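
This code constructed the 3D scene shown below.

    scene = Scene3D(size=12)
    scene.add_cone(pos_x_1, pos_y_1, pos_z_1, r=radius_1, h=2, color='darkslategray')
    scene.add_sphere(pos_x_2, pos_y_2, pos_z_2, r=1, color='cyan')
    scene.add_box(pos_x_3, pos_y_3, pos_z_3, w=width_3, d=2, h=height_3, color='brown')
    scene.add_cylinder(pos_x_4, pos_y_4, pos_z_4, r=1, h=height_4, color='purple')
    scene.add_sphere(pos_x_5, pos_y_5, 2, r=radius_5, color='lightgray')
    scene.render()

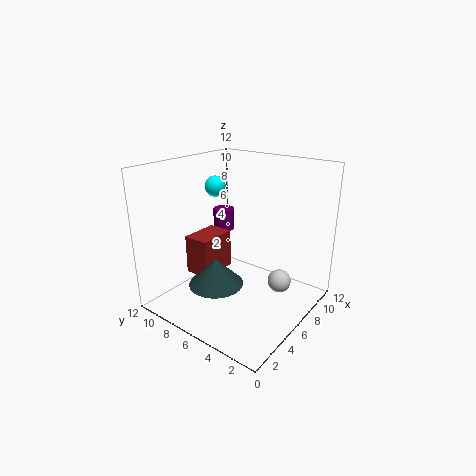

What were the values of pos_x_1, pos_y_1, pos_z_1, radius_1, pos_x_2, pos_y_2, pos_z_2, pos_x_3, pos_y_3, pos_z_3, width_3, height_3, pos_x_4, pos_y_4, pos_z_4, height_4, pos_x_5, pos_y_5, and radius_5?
pos_x_1 = 2; pos_y_1 = 5; pos_z_1 = 4; radius_1 = 2; pos_x_2 = 9; pos_y_2 = 11; pos_z_2 = 9; pos_x_3 = 2; pos_y_3 = 6; pos_z_3 = 4; width_3 = 3; height_3 = 3; pos_x_4 = 9; pos_y_4 = 10; pos_z_4 = 5; height_4 = 2; pos_x_5 = 8; pos_y_5 = 3; radius_5 = 1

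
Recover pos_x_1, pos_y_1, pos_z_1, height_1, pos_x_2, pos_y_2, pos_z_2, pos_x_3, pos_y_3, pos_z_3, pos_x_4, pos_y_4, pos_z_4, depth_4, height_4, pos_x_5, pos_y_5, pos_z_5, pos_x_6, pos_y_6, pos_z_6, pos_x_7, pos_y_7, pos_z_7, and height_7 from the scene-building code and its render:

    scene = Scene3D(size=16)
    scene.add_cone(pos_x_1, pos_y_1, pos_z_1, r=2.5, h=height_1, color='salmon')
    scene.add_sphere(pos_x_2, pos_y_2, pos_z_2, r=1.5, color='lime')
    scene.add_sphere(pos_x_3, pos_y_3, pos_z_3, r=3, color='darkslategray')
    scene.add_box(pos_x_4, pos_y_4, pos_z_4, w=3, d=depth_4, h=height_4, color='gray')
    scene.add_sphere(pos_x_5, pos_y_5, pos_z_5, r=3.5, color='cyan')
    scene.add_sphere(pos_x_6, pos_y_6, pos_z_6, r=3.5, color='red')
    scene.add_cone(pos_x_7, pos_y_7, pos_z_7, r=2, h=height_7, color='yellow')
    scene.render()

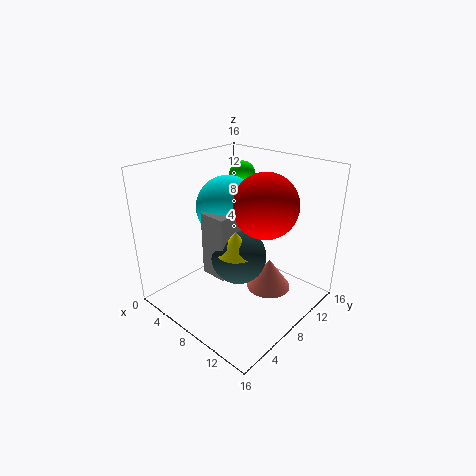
pos_x_1 = 11, pos_y_1 = 10, pos_z_1 = 2, height_1 = 3.5, pos_x_2 = 5.5, pos_y_2 = 11.5, pos_z_2 = 14, pos_x_3 = 9, pos_y_3 = 7, pos_z_3 = 6.5, pos_x_4 = 6, pos_y_4 = 4.5, pos_z_4 = 4.5, depth_4 = 5, height_4 = 7, pos_x_5 = 6, pos_y_5 = 8.5, pos_z_5 = 11, pos_x_6 = 10.5, pos_y_6 = 9.5, pos_z_6 = 12, pos_x_7 = 9.5, pos_y_7 = 6, pos_z_7 = 7.5, height_7 = 2.5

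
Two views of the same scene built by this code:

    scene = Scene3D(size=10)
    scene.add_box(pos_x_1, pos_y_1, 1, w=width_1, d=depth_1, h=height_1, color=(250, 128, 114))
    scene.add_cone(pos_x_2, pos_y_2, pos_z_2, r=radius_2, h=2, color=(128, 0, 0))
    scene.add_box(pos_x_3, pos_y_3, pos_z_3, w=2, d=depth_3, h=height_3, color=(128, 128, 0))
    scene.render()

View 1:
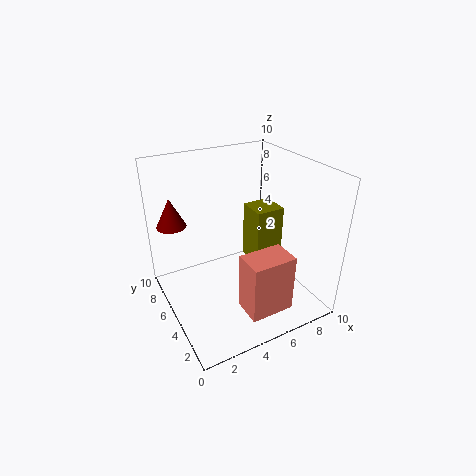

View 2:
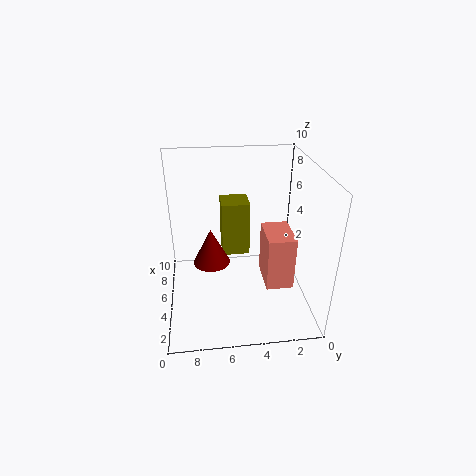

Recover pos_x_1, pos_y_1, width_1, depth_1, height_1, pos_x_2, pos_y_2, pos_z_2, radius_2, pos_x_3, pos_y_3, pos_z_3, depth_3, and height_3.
pos_x_1 = 4; pos_y_1 = 1; width_1 = 3; depth_1 = 2; height_1 = 4; pos_x_2 = 1; pos_y_2 = 7; pos_z_2 = 6; radius_2 = 1; pos_x_3 = 6; pos_y_3 = 4; pos_z_3 = 3; depth_3 = 2; height_3 = 4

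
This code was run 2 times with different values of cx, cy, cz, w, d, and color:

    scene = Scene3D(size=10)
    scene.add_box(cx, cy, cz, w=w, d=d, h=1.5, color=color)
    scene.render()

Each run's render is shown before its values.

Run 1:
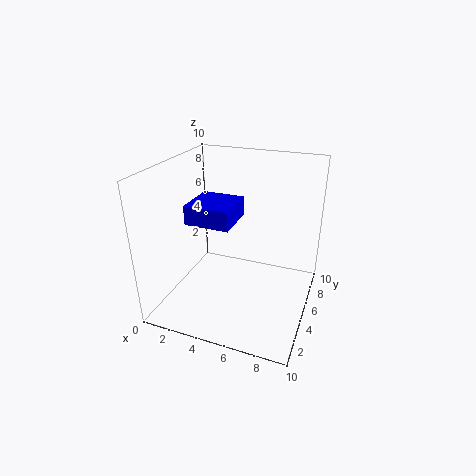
cx = 0.5, cy = 5.5, cz = 5, w = 3.5, d = 3.5, color = 'blue'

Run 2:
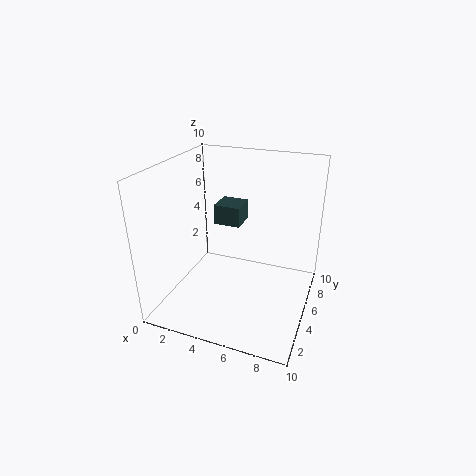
cx = 2.5, cy = 6.5, cz = 5, w = 2, d = 2, color = 'darkslategray'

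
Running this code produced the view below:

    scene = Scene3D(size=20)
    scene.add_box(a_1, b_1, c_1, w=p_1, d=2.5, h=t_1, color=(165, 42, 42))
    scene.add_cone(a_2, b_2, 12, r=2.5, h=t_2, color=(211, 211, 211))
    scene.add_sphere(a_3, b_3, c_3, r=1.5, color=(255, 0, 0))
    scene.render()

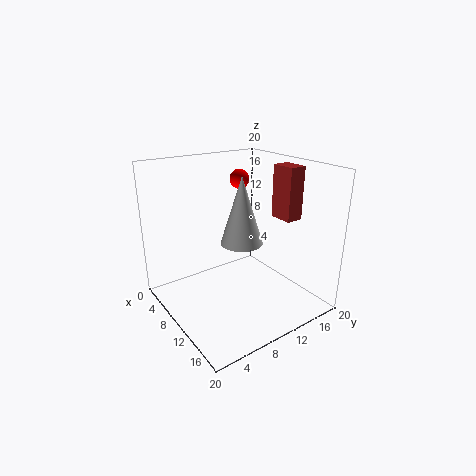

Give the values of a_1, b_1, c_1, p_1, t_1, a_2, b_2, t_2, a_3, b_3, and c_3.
a_1 = 10; b_1 = 16; c_1 = 12; p_1 = 3.5; t_1 = 7.5; a_2 = 15; b_2 = 7; t_2 = 8; a_3 = 4; b_3 = 14.5; c_3 = 16.5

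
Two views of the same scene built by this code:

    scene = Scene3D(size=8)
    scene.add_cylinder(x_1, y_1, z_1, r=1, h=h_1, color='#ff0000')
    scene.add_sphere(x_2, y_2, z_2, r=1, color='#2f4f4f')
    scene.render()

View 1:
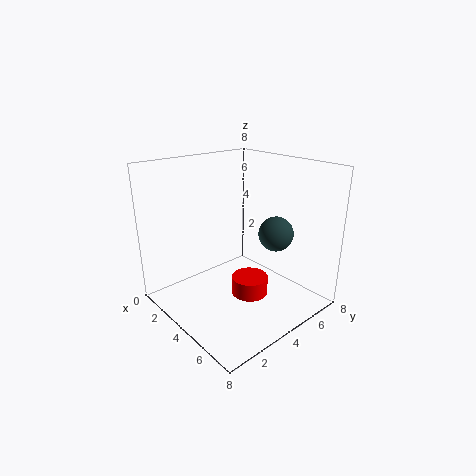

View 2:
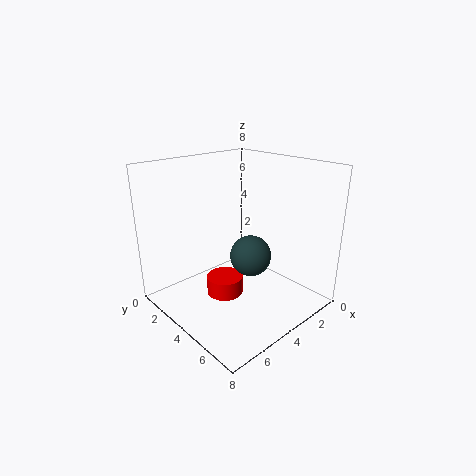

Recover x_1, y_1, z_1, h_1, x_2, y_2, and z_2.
x_1 = 5; y_1 = 4; z_1 = 1; h_1 = 1; x_2 = 5; y_2 = 6; z_2 = 4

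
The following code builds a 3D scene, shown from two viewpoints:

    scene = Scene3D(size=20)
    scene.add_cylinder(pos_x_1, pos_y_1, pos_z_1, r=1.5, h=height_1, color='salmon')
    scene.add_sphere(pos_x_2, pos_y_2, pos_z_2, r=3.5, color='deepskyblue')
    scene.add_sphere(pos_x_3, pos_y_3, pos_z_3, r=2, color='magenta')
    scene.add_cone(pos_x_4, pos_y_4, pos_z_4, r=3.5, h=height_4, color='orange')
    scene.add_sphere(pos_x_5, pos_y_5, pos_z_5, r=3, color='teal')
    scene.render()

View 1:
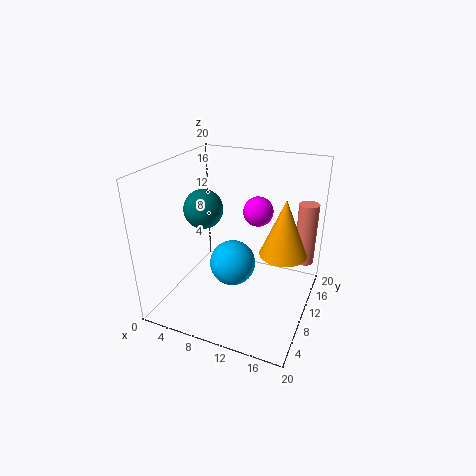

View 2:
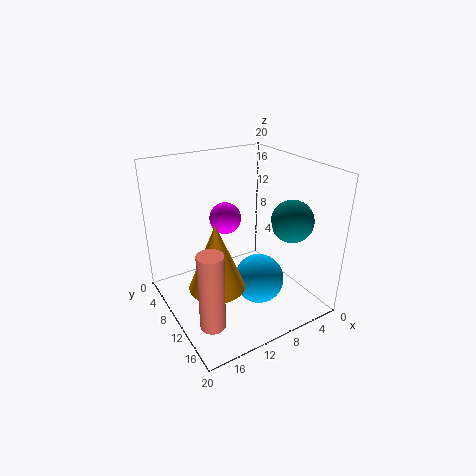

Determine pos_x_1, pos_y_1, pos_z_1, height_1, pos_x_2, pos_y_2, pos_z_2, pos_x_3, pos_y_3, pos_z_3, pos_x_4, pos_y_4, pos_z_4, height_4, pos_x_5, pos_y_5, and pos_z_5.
pos_x_1 = 18
pos_y_1 = 17.5
pos_z_1 = 4
height_1 = 9.5
pos_x_2 = 8
pos_y_2 = 12.5
pos_z_2 = 4
pos_x_3 = 12.5
pos_y_3 = 11
pos_z_3 = 14
pos_x_4 = 15.5
pos_y_4 = 14
pos_z_4 = 6.5
height_4 = 8.5
pos_x_5 = 3
pos_y_5 = 13
pos_z_5 = 12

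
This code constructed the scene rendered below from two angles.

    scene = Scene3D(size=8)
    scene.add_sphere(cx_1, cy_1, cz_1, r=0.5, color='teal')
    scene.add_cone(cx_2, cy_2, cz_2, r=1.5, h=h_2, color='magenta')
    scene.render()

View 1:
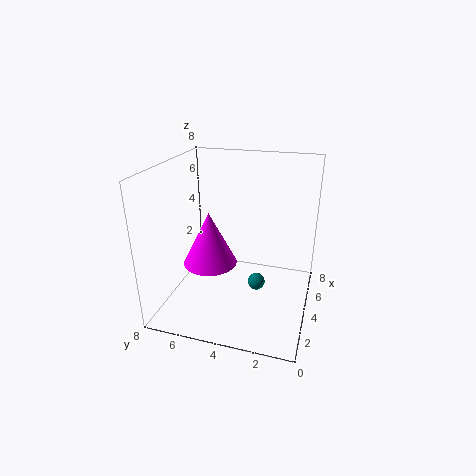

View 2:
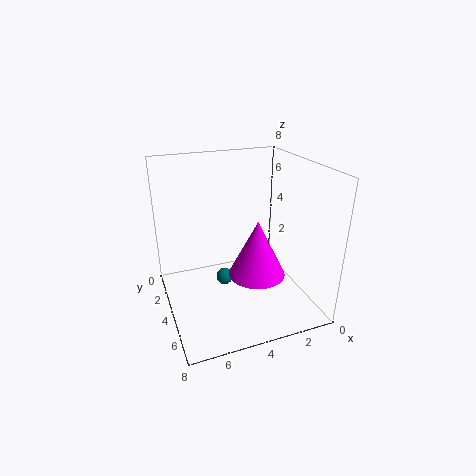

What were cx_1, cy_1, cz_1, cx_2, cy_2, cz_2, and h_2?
cx_1 = 4.5; cy_1 = 3; cz_1 = 1; cx_2 = 3.5; cy_2 = 5.5; cz_2 = 2.5; h_2 = 3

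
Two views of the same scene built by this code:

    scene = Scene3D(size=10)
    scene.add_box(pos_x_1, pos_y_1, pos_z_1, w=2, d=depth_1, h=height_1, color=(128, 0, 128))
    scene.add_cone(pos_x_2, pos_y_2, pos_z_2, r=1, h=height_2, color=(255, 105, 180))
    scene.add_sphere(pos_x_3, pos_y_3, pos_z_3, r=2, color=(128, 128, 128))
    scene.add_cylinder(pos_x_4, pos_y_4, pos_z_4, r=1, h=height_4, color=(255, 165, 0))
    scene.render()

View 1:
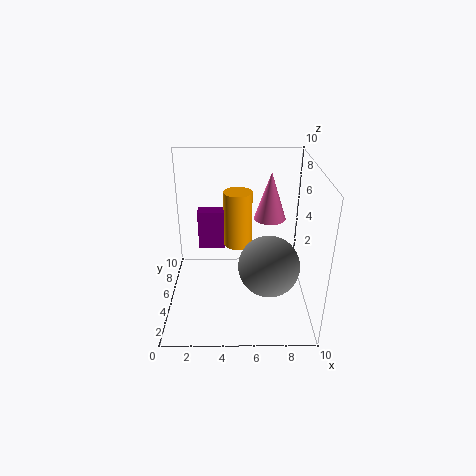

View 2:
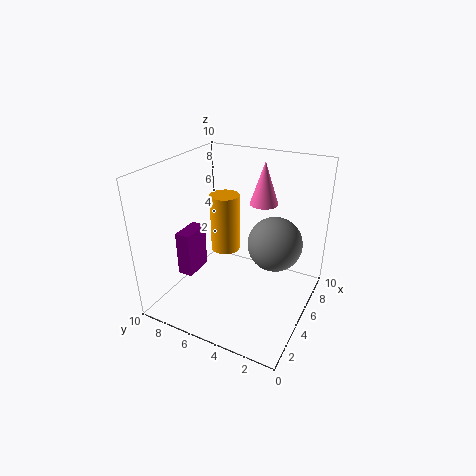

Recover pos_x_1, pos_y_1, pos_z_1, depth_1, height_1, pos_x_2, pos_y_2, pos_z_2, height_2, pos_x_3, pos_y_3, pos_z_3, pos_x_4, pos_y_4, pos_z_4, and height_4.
pos_x_1 = 2; pos_y_1 = 7; pos_z_1 = 3; depth_1 = 1; height_1 = 3; pos_x_2 = 7; pos_y_2 = 4; pos_z_2 = 7; height_2 = 3; pos_x_3 = 7; pos_y_3 = 3; pos_z_3 = 4; pos_x_4 = 5; pos_y_4 = 6; pos_z_4 = 4; height_4 = 4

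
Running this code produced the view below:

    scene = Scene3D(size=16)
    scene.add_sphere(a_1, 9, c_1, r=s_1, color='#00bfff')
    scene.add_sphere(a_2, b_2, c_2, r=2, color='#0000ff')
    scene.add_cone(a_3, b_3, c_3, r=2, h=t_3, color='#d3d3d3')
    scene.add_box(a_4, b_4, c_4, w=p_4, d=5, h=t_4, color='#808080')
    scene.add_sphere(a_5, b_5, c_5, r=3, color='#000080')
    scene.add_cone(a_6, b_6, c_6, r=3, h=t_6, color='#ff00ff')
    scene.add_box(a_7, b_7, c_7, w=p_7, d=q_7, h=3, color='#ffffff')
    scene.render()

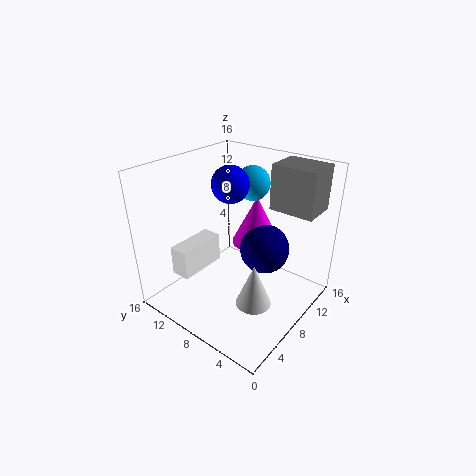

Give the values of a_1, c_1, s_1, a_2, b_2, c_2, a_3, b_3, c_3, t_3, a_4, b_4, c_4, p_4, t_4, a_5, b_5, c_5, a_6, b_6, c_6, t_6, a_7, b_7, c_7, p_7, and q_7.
a_1 = 12, c_1 = 13, s_1 = 2, a_2 = 8, b_2 = 9, c_2 = 14, a_3 = 7, b_3 = 5, c_3 = 1, t_3 = 5, a_4 = 11, b_4 = 1, c_4 = 11, p_4 = 4, t_4 = 5, a_5 = 12, b_5 = 7, c_5 = 5, a_6 = 13, b_6 = 9, c_6 = 5, t_6 = 6, a_7 = 1, b_7 = 9, c_7 = 6, p_7 = 5, q_7 = 2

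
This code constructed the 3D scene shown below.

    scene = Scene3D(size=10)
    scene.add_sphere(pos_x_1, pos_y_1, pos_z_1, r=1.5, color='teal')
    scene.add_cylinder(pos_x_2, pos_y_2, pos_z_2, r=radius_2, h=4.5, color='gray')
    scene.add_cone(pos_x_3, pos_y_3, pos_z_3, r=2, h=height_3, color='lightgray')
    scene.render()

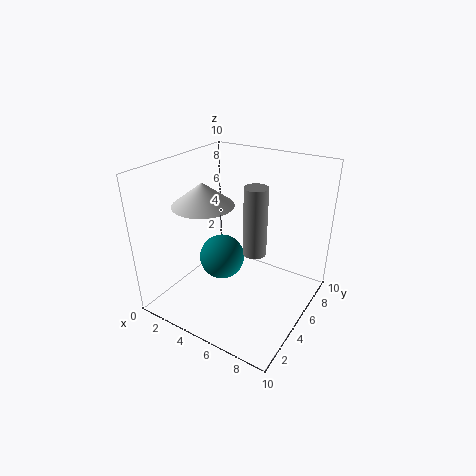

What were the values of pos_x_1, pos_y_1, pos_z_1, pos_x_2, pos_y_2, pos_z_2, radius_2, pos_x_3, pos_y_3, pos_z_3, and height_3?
pos_x_1 = 4.5; pos_y_1 = 3.75; pos_z_1 = 4; pos_x_2 = 6.75; pos_y_2 = 4.25; pos_z_2 = 4.75; radius_2 = 0.75; pos_x_3 = 3.5; pos_y_3 = 3.25; pos_z_3 = 7.75; height_3 = 1.5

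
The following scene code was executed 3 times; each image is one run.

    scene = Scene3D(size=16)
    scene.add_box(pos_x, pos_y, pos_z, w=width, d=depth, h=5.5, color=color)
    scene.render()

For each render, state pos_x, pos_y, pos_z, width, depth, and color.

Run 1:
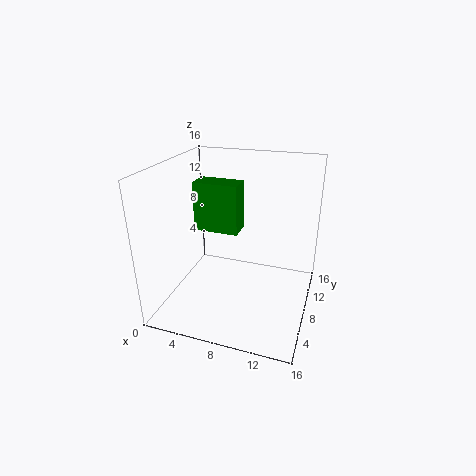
pos_x = 3
pos_y = 7.5
pos_z = 8.5
width = 5
depth = 2.5
color = 'green'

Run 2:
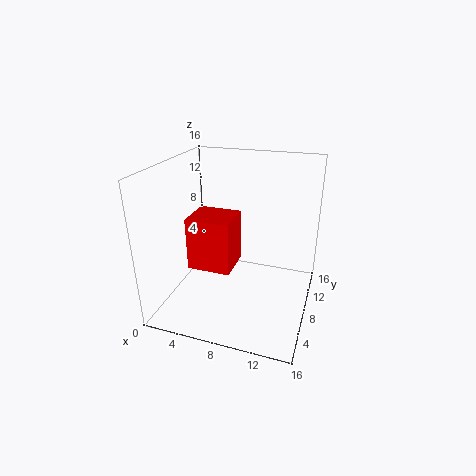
pos_x = 4
pos_y = 3.5
pos_z = 6
width = 4.5
depth = 4
color = 'red'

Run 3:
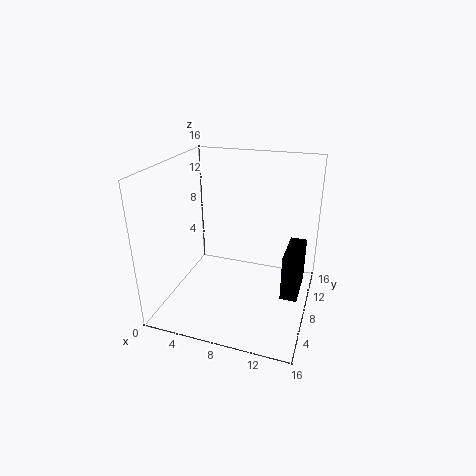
pos_x = 13
pos_y = 8.5
pos_z = 0.5
width = 2
depth = 5.5
color = 'black'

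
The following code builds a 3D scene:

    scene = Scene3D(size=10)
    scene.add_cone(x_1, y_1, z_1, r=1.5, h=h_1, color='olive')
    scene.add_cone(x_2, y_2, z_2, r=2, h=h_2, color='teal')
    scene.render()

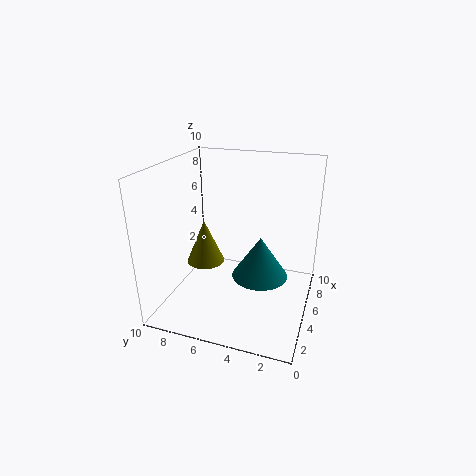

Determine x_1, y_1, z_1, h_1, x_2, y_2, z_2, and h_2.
x_1 = 7
y_1 = 8.5
z_1 = 1.5
h_1 = 3.5
x_2 = 5.5
y_2 = 3.5
z_2 = 2
h_2 = 3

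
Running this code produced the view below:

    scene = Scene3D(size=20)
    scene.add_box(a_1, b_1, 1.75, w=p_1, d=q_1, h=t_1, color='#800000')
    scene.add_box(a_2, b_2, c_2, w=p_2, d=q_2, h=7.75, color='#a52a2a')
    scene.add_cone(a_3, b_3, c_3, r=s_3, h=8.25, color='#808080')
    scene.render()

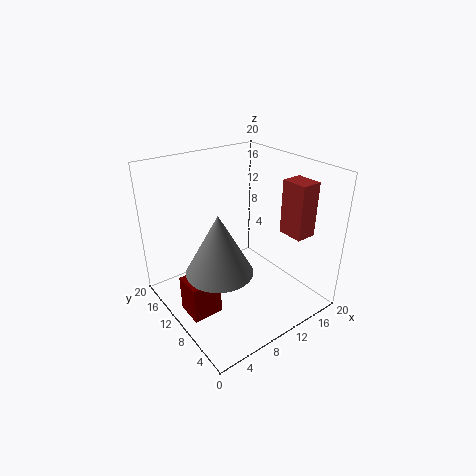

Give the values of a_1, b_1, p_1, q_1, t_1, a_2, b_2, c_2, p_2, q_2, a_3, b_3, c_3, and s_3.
a_1 = 1, b_1 = 7, p_1 = 4, q_1 = 3.75, t_1 = 5, a_2 = 16, b_2 = 4.25, c_2 = 10, p_2 = 3, q_2 = 3.75, a_3 = 6, b_3 = 8.75, c_3 = 6.75, s_3 = 4.5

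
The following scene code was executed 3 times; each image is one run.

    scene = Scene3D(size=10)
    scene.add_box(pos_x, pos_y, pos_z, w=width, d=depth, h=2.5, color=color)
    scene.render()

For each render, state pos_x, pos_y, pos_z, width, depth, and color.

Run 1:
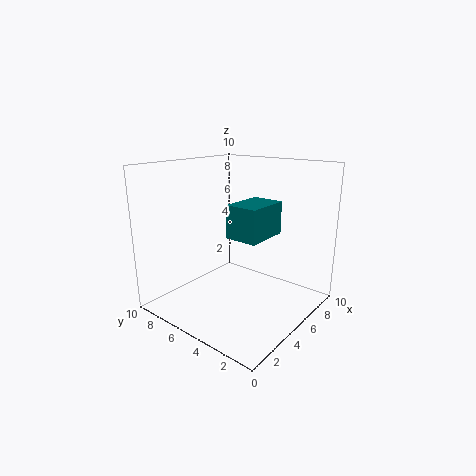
pos_x = 5.5, pos_y = 4, pos_z = 4.5, width = 3.5, depth = 2.5, color = 'teal'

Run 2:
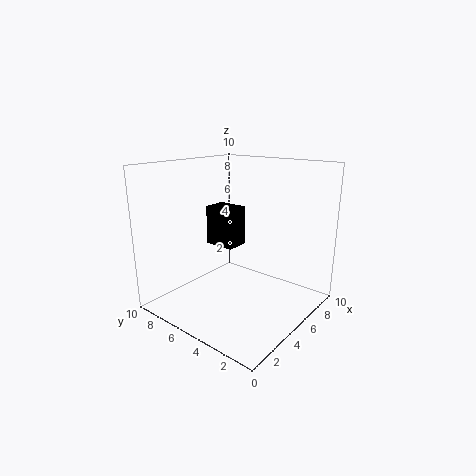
pos_x = 3, pos_y = 4, pos_z = 5, width = 1.5, depth = 2, color = 'black'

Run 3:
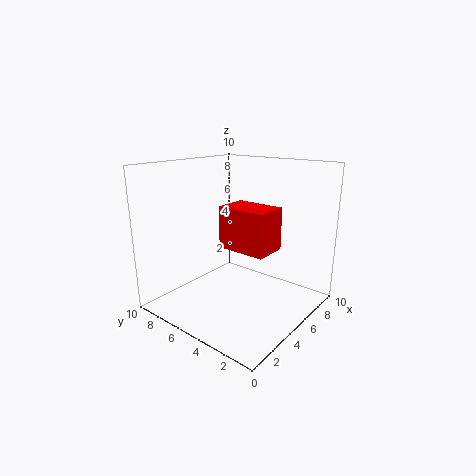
pos_x = 2, pos_y = 1, pos_z = 5.5, width = 2, depth = 3, color = 'red'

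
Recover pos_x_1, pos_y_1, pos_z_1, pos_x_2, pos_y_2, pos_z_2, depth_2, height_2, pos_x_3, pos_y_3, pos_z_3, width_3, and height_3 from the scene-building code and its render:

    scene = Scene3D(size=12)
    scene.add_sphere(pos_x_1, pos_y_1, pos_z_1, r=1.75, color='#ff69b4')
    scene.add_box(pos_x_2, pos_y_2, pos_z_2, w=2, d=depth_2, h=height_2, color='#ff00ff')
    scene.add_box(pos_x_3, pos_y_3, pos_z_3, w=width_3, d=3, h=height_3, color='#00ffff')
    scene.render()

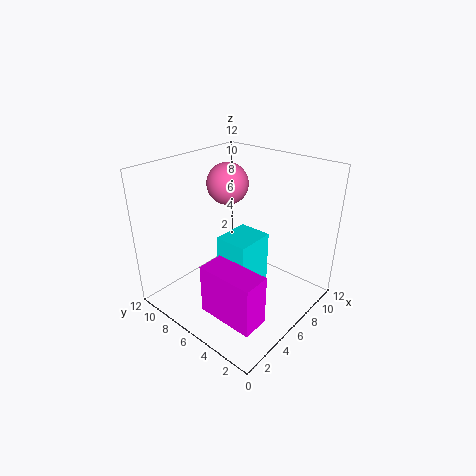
pos_x_1 = 7
pos_y_1 = 8
pos_z_1 = 10
pos_x_2 = 0.5
pos_y_2 = 0.5
pos_z_2 = 2.75
depth_2 = 4.25
height_2 = 3.75
pos_x_3 = 5.5
pos_y_3 = 5
pos_z_3 = 0.25
width_3 = 3.5
height_3 = 5.25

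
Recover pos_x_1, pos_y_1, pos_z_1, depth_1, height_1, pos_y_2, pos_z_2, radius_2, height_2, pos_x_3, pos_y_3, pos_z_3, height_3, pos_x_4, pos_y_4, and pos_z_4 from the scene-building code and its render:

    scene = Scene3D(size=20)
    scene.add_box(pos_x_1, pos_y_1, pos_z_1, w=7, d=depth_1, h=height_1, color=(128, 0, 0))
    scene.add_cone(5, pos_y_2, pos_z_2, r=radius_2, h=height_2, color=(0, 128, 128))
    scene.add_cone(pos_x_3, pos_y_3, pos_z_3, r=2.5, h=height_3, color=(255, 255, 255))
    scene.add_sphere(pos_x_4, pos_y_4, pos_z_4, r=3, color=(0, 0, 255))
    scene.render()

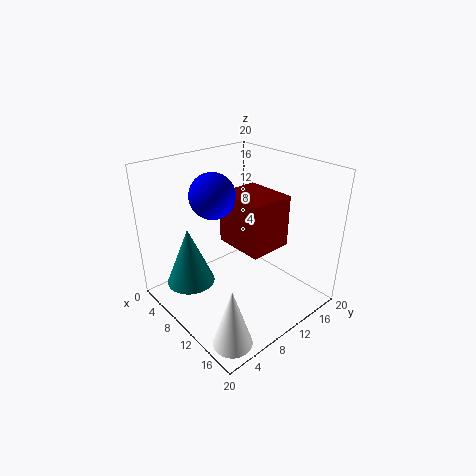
pos_x_1 = 8, pos_y_1 = 8.5, pos_z_1 = 9.5, depth_1 = 6, height_1 = 7, pos_y_2 = 5, pos_z_2 = 2.5, radius_2 = 3.5, height_2 = 8.5, pos_x_3 = 17, pos_y_3 = 3, pos_z_3 = 0.5, height_3 = 8, pos_x_4 = 8.5, pos_y_4 = 7, pos_z_4 = 16.5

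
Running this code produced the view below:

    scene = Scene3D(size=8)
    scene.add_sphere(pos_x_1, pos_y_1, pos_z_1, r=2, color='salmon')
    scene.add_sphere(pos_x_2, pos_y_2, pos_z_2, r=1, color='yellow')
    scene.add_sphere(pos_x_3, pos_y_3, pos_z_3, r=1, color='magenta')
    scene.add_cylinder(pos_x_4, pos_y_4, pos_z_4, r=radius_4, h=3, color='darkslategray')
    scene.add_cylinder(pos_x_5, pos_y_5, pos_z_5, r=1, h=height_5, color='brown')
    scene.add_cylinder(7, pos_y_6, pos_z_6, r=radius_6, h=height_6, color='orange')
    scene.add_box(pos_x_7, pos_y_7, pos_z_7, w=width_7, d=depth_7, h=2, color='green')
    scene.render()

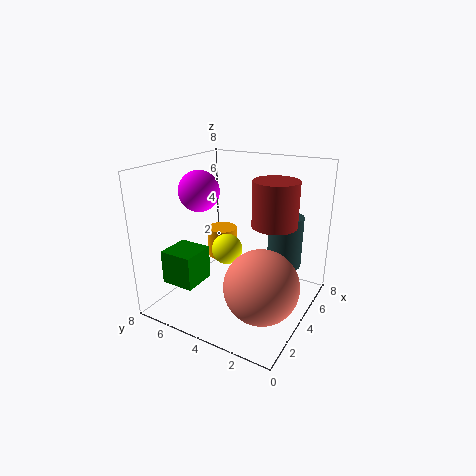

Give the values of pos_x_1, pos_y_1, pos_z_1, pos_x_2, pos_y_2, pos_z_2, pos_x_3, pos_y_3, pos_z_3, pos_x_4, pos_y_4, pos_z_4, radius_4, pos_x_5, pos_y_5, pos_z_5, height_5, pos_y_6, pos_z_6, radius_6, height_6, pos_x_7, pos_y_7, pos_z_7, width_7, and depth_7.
pos_x_1 = 3
pos_y_1 = 2
pos_z_1 = 2
pos_x_2 = 6
pos_y_2 = 6
pos_z_2 = 2
pos_x_3 = 2
pos_y_3 = 5
pos_z_3 = 7
pos_x_4 = 6
pos_y_4 = 2
pos_z_4 = 2
radius_4 = 1
pos_x_5 = 2
pos_y_5 = 1
pos_z_5 = 6
height_5 = 2
pos_y_6 = 7
pos_z_6 = 1
radius_6 = 1
height_6 = 2
pos_x_7 = 2
pos_y_7 = 6
pos_z_7 = 1
width_7 = 2
depth_7 = 2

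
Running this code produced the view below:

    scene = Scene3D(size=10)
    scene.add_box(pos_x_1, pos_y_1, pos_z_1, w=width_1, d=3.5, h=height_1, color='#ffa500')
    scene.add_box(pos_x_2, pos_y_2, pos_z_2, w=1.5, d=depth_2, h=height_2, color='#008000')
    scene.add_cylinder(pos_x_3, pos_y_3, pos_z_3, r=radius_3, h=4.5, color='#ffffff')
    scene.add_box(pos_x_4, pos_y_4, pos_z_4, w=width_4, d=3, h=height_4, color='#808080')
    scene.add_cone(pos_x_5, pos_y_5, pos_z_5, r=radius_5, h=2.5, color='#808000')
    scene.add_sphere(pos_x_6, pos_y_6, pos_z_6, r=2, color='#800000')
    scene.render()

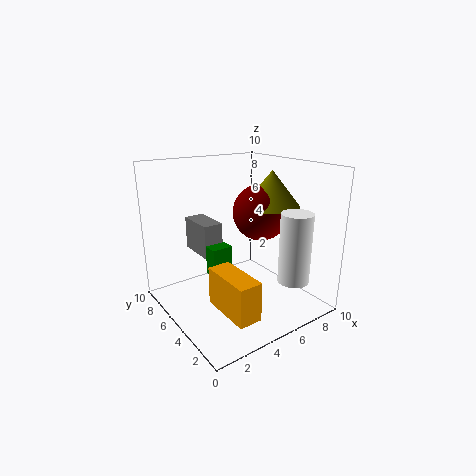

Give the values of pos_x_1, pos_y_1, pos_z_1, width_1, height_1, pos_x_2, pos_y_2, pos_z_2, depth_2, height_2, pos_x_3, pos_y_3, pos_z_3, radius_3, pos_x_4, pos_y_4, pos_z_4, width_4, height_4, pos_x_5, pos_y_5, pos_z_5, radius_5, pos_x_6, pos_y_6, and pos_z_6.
pos_x_1 = 2; pos_y_1 = 0.5; pos_z_1 = 1.5; width_1 = 1.5; height_1 = 2.5; pos_x_2 = 3; pos_y_2 = 5; pos_z_2 = 2.5; depth_2 = 1; height_2 = 2; pos_x_3 = 6.5; pos_y_3 = 1; pos_z_3 = 3; radius_3 = 1; pos_x_4 = 3.5; pos_y_4 = 7; pos_z_4 = 3; width_4 = 1.5; height_4 = 2.5; pos_x_5 = 7.5; pos_y_5 = 4.5; pos_z_5 = 7; radius_5 = 2; pos_x_6 = 7; pos_y_6 = 5; pos_z_6 = 6.5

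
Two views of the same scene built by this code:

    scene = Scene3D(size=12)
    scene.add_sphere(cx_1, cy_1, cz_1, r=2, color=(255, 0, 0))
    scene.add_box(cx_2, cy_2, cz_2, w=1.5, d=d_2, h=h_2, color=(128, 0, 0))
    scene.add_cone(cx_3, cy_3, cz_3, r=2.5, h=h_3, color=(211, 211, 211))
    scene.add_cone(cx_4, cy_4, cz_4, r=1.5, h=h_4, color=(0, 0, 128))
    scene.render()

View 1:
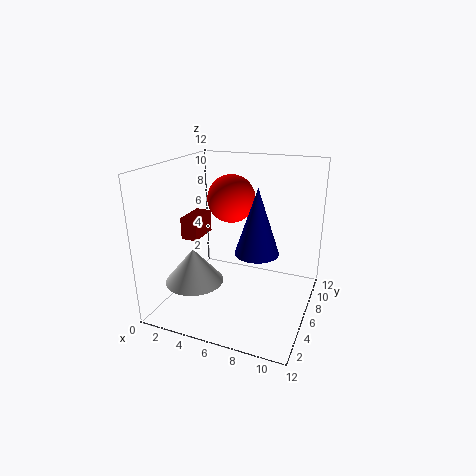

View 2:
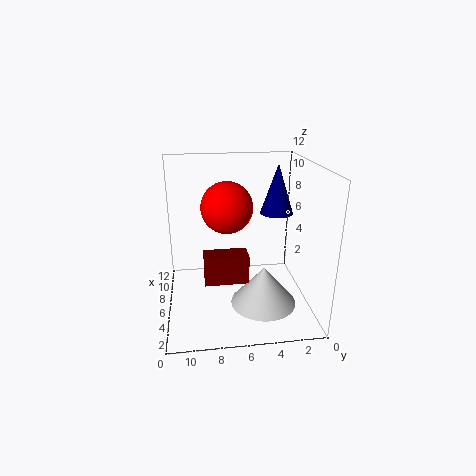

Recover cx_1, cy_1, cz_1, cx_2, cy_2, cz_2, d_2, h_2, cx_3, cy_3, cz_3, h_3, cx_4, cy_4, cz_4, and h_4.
cx_1 = 5
cy_1 = 7
cz_1 = 9
cx_2 = 0.5
cy_2 = 6
cz_2 = 5
d_2 = 3
h_2 = 2
cx_3 = 2.5
cy_3 = 4.5
cz_3 = 2
h_3 = 3
cx_4 = 9
cy_4 = 2
cz_4 = 7
h_4 = 4.5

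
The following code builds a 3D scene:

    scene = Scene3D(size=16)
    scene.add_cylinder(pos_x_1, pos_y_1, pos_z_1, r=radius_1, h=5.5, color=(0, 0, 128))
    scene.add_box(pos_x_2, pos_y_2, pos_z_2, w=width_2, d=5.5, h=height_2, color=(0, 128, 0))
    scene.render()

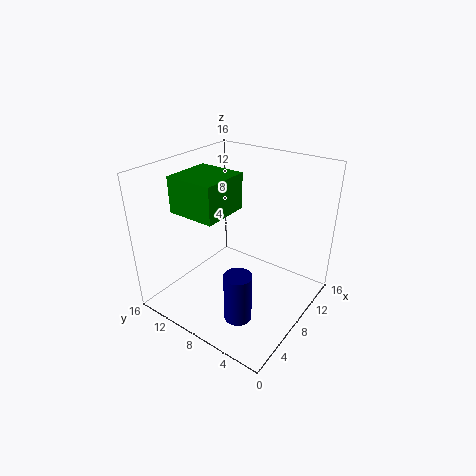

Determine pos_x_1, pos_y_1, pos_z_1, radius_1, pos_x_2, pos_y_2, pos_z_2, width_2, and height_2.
pos_x_1 = 4.5, pos_y_1 = 5.5, pos_z_1 = 0.5, radius_1 = 1.5, pos_x_2 = 4, pos_y_2 = 8.5, pos_z_2 = 11, width_2 = 5.5, height_2 = 4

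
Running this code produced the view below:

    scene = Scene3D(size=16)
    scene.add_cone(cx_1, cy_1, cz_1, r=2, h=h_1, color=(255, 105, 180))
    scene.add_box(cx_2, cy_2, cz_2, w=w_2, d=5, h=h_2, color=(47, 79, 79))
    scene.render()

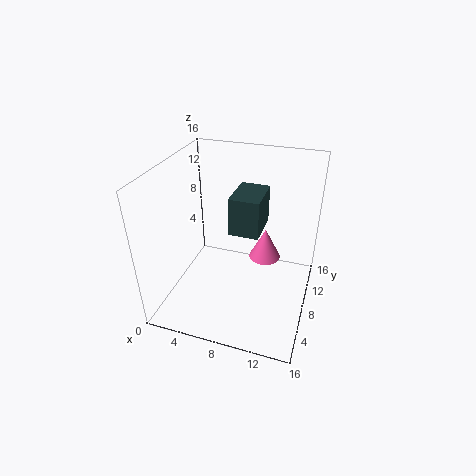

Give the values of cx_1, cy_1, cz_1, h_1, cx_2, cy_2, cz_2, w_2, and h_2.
cx_1 = 10
cy_1 = 13
cz_1 = 2.5
h_1 = 4
cx_2 = 6.5
cy_2 = 9
cz_2 = 7.5
w_2 = 3.5
h_2 = 4.5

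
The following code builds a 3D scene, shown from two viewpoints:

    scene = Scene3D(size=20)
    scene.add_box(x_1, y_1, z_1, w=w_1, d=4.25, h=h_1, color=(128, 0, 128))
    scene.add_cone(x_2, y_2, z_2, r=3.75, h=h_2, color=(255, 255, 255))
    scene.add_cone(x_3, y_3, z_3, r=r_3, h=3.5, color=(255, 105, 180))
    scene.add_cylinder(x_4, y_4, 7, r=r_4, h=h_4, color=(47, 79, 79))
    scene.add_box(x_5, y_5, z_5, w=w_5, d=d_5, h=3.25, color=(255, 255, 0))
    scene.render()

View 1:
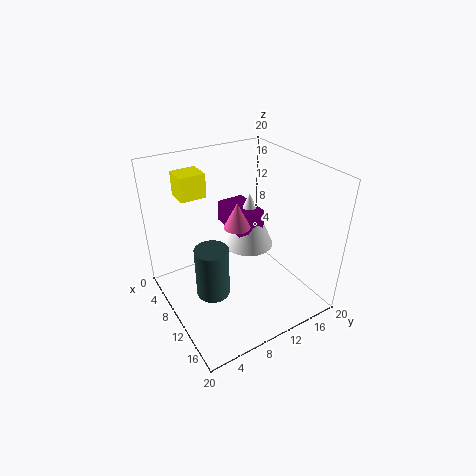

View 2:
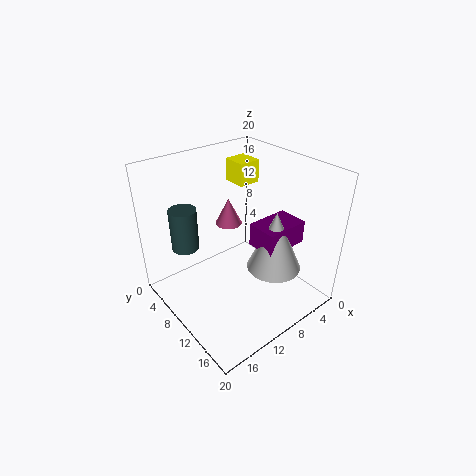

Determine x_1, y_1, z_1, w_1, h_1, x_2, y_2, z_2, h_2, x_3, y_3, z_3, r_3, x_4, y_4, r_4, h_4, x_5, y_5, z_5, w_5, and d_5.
x_1 = 2.5; y_1 = 11; z_1 = 9; w_1 = 6.25; h_1 = 3.25; x_2 = 6.75; y_2 = 14; z_2 = 6; h_2 = 8.5; x_3 = 11; y_3 = 9.25; z_3 = 12.5; r_3 = 1.75; x_4 = 14.75; y_4 = 3.5; r_4 = 2; h_4 = 6.25; x_5 = 3.75; y_5 = 3.5; z_5 = 15.75; w_5 = 3.25; d_5 = 3.5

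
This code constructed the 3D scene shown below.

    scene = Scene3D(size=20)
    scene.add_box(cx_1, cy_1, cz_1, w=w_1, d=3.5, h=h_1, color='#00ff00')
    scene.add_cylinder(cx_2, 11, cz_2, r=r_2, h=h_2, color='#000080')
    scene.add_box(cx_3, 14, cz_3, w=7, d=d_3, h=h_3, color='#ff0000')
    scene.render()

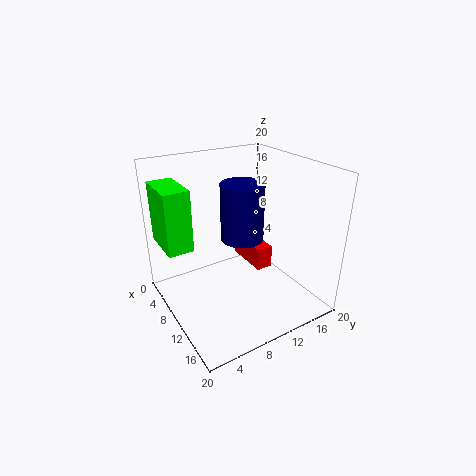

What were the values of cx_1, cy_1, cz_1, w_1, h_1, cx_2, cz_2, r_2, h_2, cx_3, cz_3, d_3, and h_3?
cx_1 = 2
cy_1 = 0.5
cz_1 = 9
w_1 = 6.5
h_1 = 8.5
cx_2 = 9.5
cz_2 = 9.5
r_2 = 3
h_2 = 8
cx_3 = 2.5
cz_3 = 3
d_3 = 2.5
h_3 = 3.5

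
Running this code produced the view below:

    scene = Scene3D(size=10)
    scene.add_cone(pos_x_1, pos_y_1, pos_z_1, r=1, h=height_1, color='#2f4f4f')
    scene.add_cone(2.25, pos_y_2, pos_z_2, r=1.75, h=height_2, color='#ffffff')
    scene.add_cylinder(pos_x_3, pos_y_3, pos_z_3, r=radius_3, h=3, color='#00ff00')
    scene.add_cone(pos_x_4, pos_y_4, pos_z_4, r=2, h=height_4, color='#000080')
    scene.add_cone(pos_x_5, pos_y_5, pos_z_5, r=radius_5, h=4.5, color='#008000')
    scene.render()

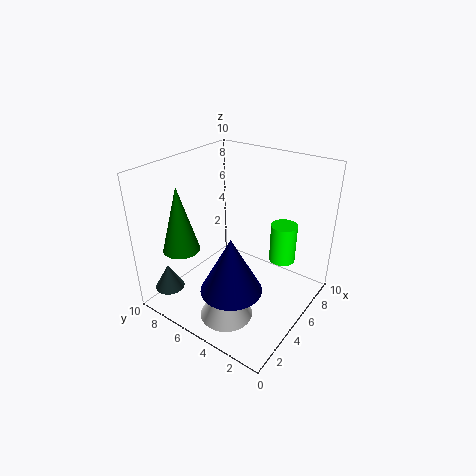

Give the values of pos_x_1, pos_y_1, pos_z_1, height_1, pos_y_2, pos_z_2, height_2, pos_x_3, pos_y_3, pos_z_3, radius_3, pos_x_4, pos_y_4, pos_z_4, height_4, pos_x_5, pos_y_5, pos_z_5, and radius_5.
pos_x_1 = 1.25; pos_y_1 = 8.25; pos_z_1 = 1.75; height_1 = 1.75; pos_y_2 = 4; pos_z_2 = 0.75; height_2 = 3.25; pos_x_3 = 8.5; pos_y_3 = 3.25; pos_z_3 = 2; radius_3 = 1; pos_x_4 = 2.5; pos_y_4 = 3.75; pos_z_4 = 2.75; height_4 = 3.75; pos_x_5 = 2.25; pos_y_5 = 7.75; pos_z_5 = 4.5; radius_5 = 1.25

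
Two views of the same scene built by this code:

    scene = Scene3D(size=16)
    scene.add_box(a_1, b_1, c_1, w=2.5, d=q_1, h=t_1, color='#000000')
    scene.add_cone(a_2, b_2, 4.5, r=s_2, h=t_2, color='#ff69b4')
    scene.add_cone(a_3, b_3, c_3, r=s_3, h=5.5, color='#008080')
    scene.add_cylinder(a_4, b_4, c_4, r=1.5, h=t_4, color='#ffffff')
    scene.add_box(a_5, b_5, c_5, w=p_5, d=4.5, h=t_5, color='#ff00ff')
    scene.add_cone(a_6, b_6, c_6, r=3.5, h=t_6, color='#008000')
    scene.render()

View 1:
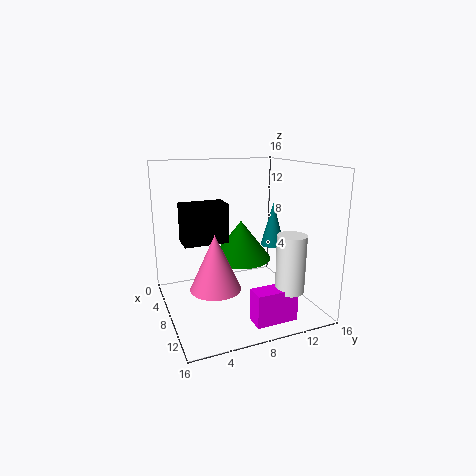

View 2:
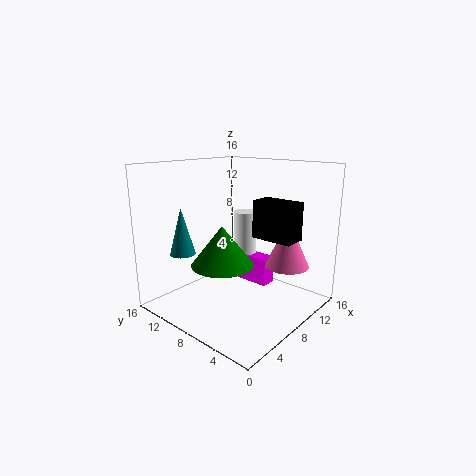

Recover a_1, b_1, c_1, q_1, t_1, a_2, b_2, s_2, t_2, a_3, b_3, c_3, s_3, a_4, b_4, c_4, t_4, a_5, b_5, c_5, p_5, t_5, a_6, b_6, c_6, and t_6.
a_1 = 8, b_1 = 1.5, c_1 = 8.5, q_1 = 4.5, t_1 = 4, a_2 = 12, b_2 = 4, s_2 = 2.5, t_2 = 5.5, a_3 = 5, b_3 = 14, c_3 = 5.5, s_3 = 1.5, a_4 = 13.5, b_4 = 11.5, c_4 = 3.5, t_4 = 6, a_5 = 12.5, b_5 = 7.5, c_5 = 0.5, p_5 = 2, t_5 = 3.5, a_6 = 6.5, b_6 = 9, c_6 = 5, t_6 = 4.5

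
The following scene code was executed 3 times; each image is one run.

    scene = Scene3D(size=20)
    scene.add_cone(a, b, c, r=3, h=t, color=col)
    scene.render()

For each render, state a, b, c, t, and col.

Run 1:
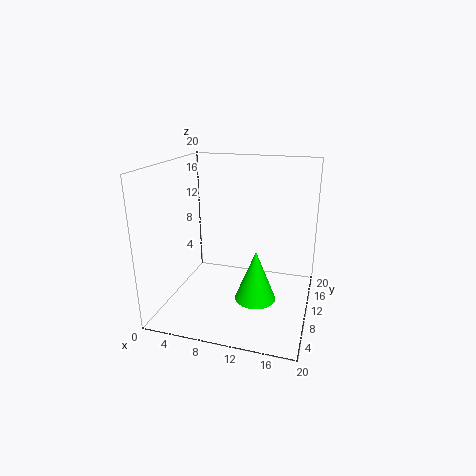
a = 12.5
b = 10.5
c = 0.5
t = 7.5
col = 'lime'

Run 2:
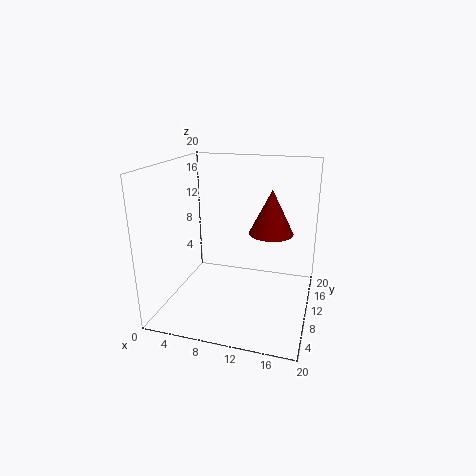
a = 14.5
b = 10.5
c = 11
t = 6
col = 'maroon'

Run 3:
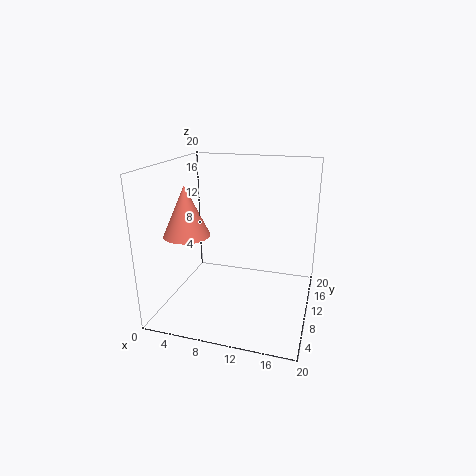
a = 4.5
b = 5.5
c = 11.5
t = 6.5
col = 'salmon'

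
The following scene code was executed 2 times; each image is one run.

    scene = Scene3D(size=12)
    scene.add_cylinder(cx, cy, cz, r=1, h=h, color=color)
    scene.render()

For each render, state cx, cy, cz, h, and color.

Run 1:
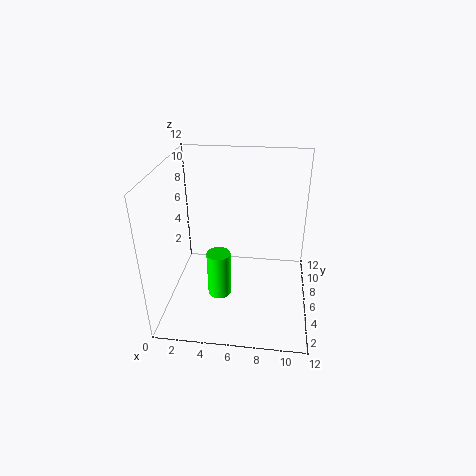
cx = 4.5; cy = 5; cz = 1; h = 4; color = 'lime'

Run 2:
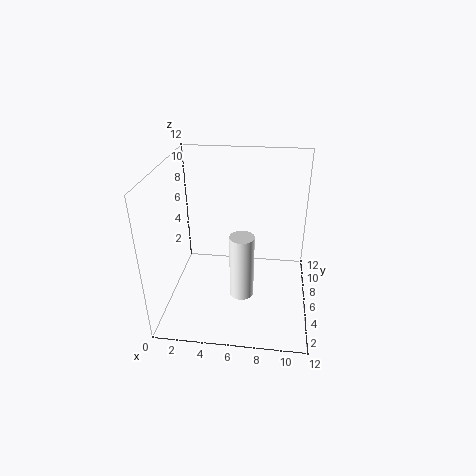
cx = 6.5; cy = 4.5; cz = 1.5; h = 5.5; color = 'white'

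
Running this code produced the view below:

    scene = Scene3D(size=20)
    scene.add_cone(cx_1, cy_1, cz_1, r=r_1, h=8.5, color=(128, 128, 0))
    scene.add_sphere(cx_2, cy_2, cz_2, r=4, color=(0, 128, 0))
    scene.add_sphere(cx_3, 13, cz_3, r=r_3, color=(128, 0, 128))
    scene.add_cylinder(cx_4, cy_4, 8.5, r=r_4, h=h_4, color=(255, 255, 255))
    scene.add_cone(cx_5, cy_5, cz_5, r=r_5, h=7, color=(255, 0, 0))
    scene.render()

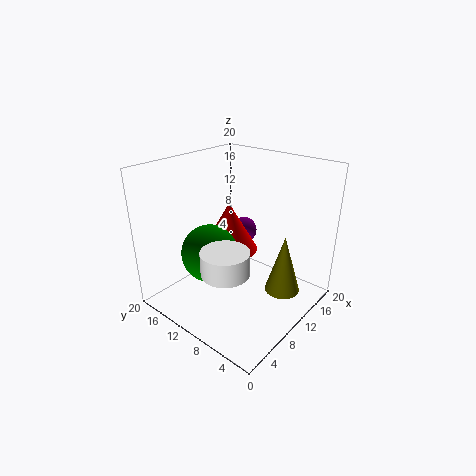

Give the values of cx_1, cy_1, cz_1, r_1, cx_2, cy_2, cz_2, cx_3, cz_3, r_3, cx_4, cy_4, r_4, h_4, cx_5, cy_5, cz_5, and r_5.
cx_1 = 13.5
cy_1 = 4.5
cz_1 = 2
r_1 = 2.5
cx_2 = 7
cy_2 = 12.5
cz_2 = 8
cx_3 = 15
cz_3 = 8.5
r_3 = 2
cx_4 = 4
cy_4 = 7
r_4 = 3
h_4 = 3
cx_5 = 10.5
cy_5 = 12
cz_5 = 7.5
r_5 = 4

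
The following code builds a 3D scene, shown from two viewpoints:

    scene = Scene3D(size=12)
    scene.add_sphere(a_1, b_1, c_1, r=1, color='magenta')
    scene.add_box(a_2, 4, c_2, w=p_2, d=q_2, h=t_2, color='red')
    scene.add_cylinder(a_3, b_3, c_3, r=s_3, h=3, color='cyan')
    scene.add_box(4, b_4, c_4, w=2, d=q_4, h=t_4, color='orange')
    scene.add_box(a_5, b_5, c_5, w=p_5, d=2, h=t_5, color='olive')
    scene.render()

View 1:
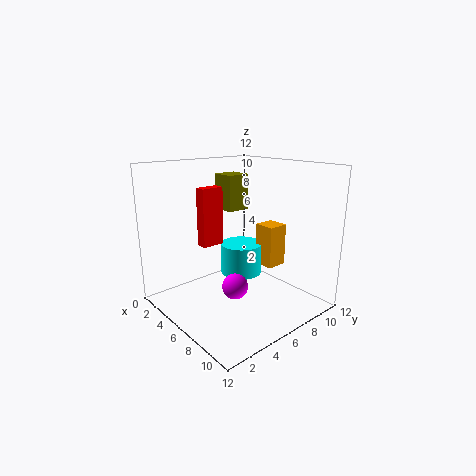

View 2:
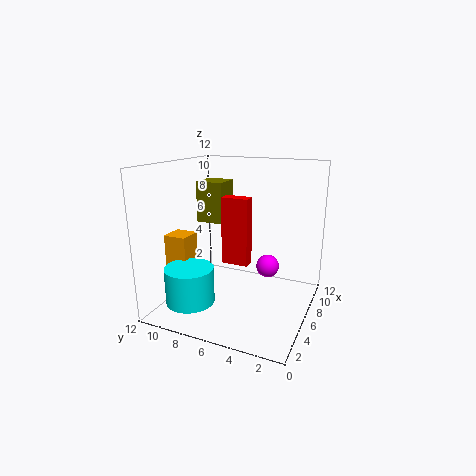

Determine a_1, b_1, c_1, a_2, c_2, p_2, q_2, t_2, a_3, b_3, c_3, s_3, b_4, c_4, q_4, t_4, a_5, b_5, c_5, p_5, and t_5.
a_1 = 8
b_1 = 4
c_1 = 3
a_2 = 3
c_2 = 5
p_2 = 1
q_2 = 2
t_2 = 5
a_3 = 3
b_3 = 9
c_3 = 1
s_3 = 2
b_4 = 10
c_4 = 2
q_4 = 2
t_4 = 4
a_5 = 3
b_5 = 6
c_5 = 8
p_5 = 2
t_5 = 3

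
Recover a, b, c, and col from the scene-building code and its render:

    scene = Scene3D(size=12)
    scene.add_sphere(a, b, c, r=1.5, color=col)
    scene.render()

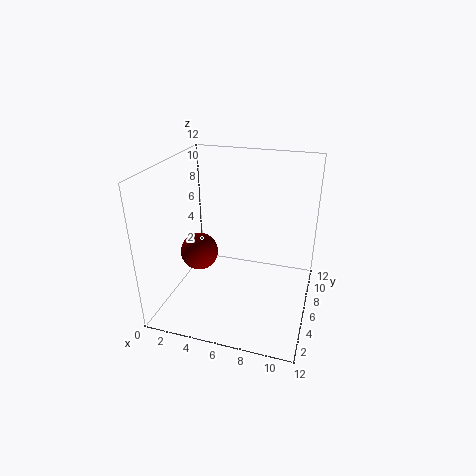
a = 3.25; b = 4.25; c = 5.25; col = 'maroon'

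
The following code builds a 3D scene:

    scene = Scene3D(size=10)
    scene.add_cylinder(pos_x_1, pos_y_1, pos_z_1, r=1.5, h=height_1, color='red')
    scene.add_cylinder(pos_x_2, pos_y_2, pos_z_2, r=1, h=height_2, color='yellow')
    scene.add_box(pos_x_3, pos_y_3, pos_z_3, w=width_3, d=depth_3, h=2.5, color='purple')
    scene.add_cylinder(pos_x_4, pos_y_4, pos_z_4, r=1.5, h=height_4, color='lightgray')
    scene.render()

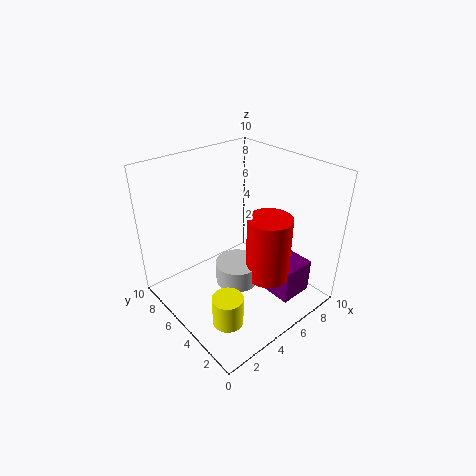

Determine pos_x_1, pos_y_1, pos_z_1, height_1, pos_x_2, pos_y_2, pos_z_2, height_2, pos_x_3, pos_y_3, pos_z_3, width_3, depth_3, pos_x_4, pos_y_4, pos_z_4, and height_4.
pos_x_1 = 6
pos_y_1 = 3
pos_z_1 = 2.5
height_1 = 4.5
pos_x_2 = 2
pos_y_2 = 2.5
pos_z_2 = 1
height_2 = 2
pos_x_3 = 6.5
pos_y_3 = 1.5
pos_z_3 = 0.5
width_3 = 2.5
depth_3 = 2.5
pos_x_4 = 4.5
pos_y_4 = 4.5
pos_z_4 = 2
height_4 = 1.5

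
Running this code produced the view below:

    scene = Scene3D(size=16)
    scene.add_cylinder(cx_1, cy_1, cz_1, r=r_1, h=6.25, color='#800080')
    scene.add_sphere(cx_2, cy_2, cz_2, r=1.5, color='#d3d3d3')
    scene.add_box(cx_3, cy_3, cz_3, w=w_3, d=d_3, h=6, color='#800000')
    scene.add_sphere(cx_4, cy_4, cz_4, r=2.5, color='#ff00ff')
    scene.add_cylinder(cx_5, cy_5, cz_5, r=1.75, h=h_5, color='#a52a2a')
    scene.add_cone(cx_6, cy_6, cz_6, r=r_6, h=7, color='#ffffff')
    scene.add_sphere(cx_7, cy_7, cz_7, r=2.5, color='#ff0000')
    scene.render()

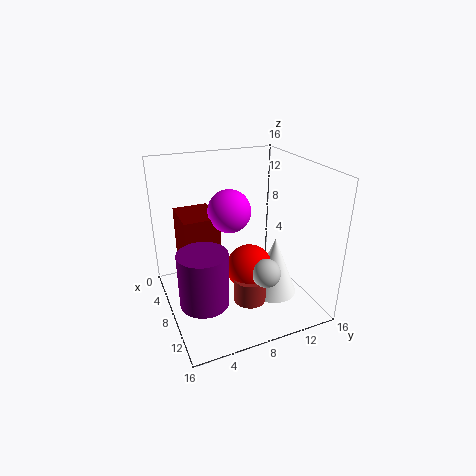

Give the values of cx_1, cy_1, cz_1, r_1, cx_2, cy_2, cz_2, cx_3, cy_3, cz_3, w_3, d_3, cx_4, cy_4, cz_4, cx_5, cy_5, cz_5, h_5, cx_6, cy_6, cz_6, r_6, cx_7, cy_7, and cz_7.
cx_1 = 9, cy_1 = 3.5, cz_1 = 1.25, r_1 = 2.75, cx_2 = 12.5, cy_2 = 9.25, cz_2 = 5.75, cx_3 = 0.75, cy_3 = 2.5, cz_3 = 3.75, w_3 = 5.25, d_3 = 4.25, cx_4 = 5.5, cy_4 = 8, cz_4 = 10.25, cx_5 = 11.25, cy_5 = 8, cz_5 = 2, h_5 = 2.75, cx_6 = 9, cy_6 = 12.25, cz_6 = 0.5, r_6 = 2.75, cx_7 = 10, cy_7 = 8.5, cz_7 = 5.25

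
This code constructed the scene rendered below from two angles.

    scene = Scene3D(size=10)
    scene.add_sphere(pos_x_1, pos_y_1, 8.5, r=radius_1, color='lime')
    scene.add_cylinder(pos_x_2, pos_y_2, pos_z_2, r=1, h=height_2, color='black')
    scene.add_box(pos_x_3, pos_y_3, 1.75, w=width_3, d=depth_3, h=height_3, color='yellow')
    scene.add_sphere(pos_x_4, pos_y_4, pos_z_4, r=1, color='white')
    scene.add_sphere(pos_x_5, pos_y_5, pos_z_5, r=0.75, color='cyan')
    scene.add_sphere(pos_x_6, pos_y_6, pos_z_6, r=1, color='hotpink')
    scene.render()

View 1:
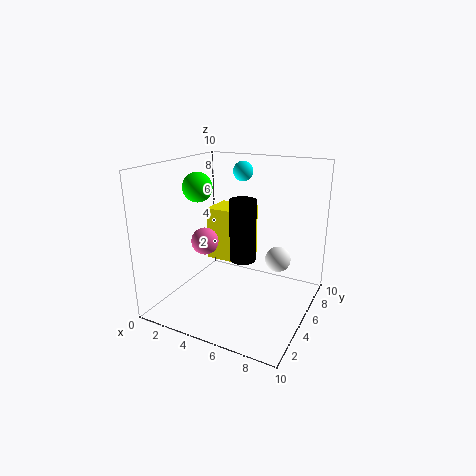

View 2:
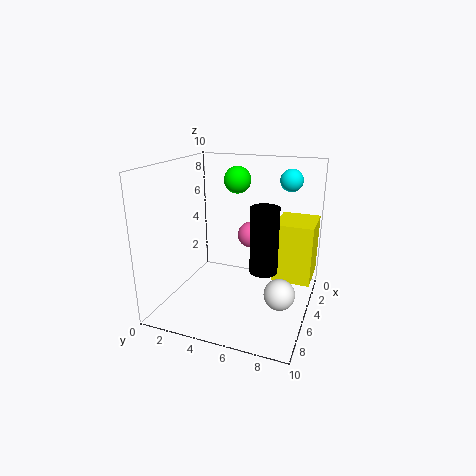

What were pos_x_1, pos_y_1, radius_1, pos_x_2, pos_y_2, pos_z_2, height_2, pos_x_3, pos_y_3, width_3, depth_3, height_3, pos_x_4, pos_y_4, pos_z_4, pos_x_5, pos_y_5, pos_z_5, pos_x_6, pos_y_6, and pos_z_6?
pos_x_1 = 2.5, pos_y_1 = 4, radius_1 = 1, pos_x_2 = 4.5, pos_y_2 = 6.75, pos_z_2 = 2.5, height_2 = 4.75, pos_x_3 = 1, pos_y_3 = 7.25, width_3 = 3.25, depth_3 = 2.75, height_3 = 4.25, pos_x_4 = 6.75, pos_y_4 = 8.5, pos_z_4 = 2.25, pos_x_5 = 3.75, pos_y_5 = 8.25, pos_z_5 = 9, pos_x_6 = 2.25, pos_y_6 = 5, pos_z_6 = 4.25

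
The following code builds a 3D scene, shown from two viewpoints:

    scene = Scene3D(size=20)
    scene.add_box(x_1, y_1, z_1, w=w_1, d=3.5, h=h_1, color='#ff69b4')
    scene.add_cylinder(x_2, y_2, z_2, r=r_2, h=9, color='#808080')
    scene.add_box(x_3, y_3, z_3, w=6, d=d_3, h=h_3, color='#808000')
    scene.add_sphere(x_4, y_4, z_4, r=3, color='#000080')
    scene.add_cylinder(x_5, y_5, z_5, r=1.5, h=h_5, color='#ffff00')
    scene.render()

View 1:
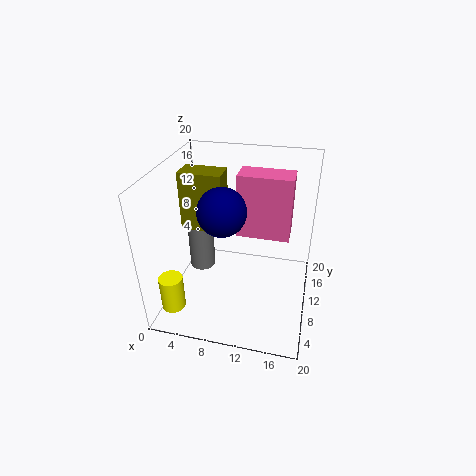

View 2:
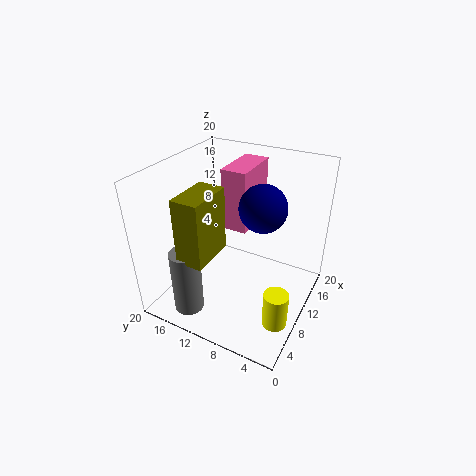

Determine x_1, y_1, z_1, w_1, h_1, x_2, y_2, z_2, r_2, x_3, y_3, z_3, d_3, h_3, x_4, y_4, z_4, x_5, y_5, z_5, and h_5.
x_1 = 10, y_1 = 9, z_1 = 11, w_1 = 7, h_1 = 8.5, x_2 = 3, y_2 = 14, z_2 = 1.5, r_2 = 2, x_3 = 1.5, y_3 = 10.5, z_3 = 10, d_3 = 3.5, h_3 = 8.5, x_4 = 9, y_4 = 6, z_4 = 16, x_5 = 3.5, y_5 = 1.5, z_5 = 4, h_5 = 4.5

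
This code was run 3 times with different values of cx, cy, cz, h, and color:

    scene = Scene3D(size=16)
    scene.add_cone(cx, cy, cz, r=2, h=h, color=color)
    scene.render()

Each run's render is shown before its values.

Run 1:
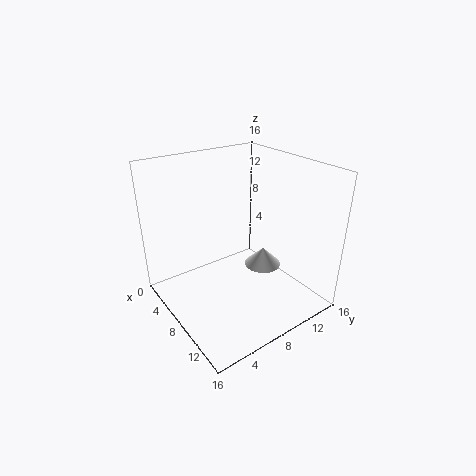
cx = 10
cy = 10
cz = 5
h = 2
color = 'white'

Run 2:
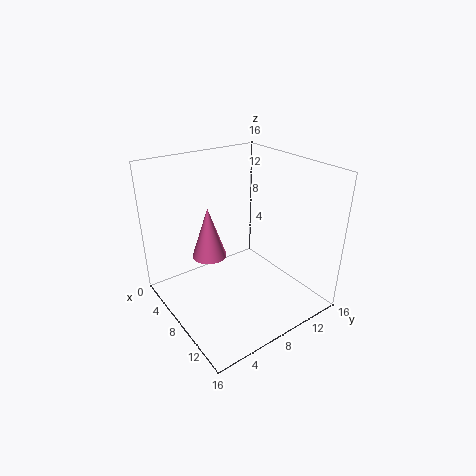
cx = 5
cy = 6
cz = 5
h = 6
color = 'hotpink'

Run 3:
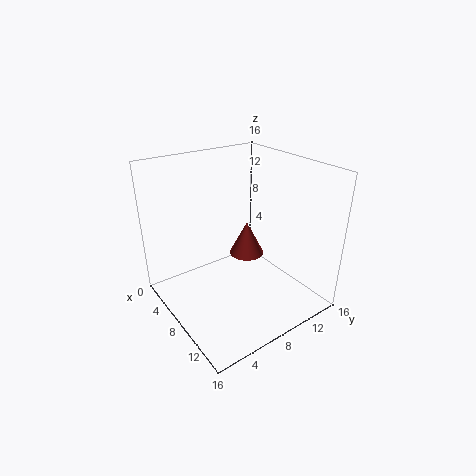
cx = 7
cy = 10
cz = 5
h = 4
color = 'brown'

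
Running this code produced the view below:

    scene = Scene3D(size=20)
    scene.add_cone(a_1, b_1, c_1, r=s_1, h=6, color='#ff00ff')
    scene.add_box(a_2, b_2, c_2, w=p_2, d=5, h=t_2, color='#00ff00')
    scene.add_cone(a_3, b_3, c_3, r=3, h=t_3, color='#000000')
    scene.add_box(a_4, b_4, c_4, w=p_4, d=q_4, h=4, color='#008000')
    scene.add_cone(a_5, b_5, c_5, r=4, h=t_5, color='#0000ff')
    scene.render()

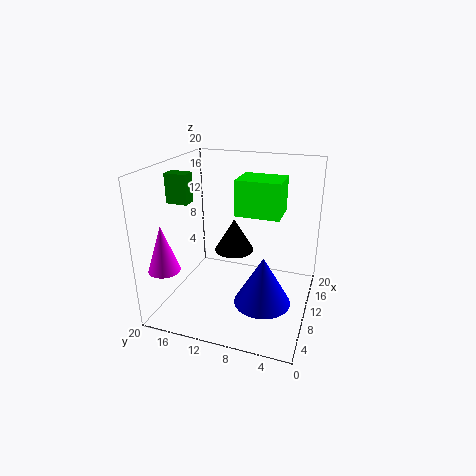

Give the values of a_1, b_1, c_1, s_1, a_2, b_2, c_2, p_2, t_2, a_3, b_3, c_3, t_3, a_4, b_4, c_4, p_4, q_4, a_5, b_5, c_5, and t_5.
a_1 = 2
b_1 = 17
c_1 = 8
s_1 = 2
a_2 = 3
b_2 = 3
c_2 = 16
p_2 = 4
t_2 = 4
a_3 = 14
b_3 = 12
c_3 = 6
t_3 = 5
a_4 = 7
b_4 = 16
c_4 = 15
p_4 = 2
q_4 = 3
a_5 = 9
b_5 = 6
c_5 = 1
t_5 = 7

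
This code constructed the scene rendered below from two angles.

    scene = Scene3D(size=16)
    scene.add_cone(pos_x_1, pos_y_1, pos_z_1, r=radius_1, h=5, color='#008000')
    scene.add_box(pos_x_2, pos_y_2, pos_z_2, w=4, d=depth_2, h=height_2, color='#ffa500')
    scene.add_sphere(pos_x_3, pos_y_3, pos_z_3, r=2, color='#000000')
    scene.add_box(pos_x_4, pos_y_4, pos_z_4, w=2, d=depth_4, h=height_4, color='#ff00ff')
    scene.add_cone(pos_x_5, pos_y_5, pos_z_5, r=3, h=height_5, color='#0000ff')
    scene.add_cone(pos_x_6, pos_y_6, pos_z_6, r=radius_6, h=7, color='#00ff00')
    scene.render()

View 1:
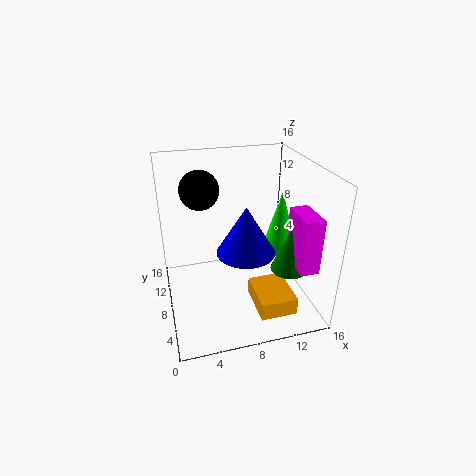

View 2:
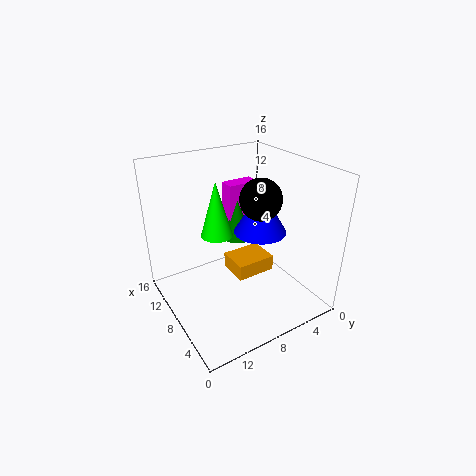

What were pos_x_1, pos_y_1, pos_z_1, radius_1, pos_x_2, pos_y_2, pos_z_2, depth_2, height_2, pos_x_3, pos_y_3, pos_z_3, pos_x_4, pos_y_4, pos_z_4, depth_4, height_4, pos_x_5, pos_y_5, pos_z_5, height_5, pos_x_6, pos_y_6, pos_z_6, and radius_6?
pos_x_1 = 13
pos_y_1 = 5
pos_z_1 = 5
radius_1 = 2
pos_x_2 = 9
pos_y_2 = 2
pos_z_2 = 1
depth_2 = 5
height_2 = 2
pos_x_3 = 4
pos_y_3 = 8
pos_z_3 = 14
pos_x_4 = 13
pos_y_4 = 2
pos_z_4 = 6
depth_4 = 4
height_4 = 6
pos_x_5 = 8
pos_y_5 = 5
pos_z_5 = 8
height_5 = 5
pos_x_6 = 13
pos_y_6 = 8
pos_z_6 = 6
radius_6 = 2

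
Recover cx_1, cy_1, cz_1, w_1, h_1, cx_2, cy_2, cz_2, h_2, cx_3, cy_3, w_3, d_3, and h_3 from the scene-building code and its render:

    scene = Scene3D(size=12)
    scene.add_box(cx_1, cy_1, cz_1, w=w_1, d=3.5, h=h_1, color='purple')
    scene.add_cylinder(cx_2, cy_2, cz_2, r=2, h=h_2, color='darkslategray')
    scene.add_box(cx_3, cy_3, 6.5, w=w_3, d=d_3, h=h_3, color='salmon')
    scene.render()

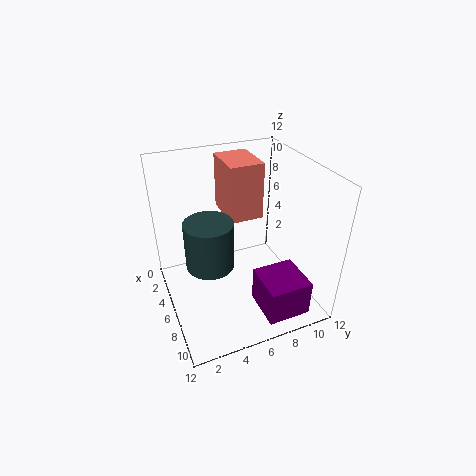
cx_1 = 8
cy_1 = 6.5
cz_1 = 1
w_1 = 3.5
h_1 = 3
cx_2 = 6
cy_2 = 3.5
cz_2 = 4
h_2 = 4
cx_3 = 0.5
cy_3 = 6
w_3 = 4
d_3 = 3
h_3 = 5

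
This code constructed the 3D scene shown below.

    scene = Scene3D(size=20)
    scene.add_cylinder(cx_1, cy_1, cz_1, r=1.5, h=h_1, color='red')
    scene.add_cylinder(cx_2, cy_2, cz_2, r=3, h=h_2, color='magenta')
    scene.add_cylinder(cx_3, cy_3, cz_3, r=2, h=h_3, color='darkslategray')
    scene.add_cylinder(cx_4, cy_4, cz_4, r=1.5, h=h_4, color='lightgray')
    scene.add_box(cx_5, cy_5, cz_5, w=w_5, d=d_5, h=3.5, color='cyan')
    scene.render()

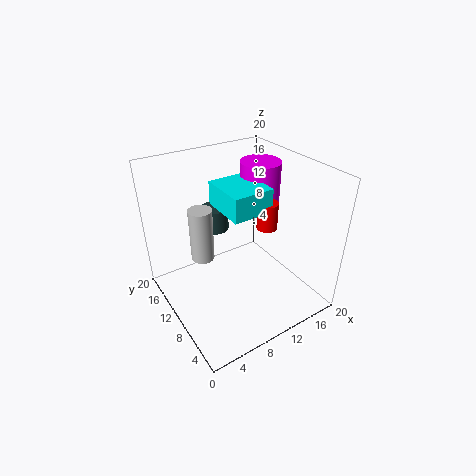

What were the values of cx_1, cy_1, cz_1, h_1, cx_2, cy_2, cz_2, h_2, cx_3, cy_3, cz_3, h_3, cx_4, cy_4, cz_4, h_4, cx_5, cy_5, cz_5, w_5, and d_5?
cx_1 = 15, cy_1 = 10, cz_1 = 10, h_1 = 4, cx_2 = 16.5, cy_2 = 14, cz_2 = 12, h_2 = 6.5, cx_3 = 9.5, cy_3 = 15.5, cz_3 = 9, h_3 = 3.5, cx_4 = 4.5, cy_4 = 10, cz_4 = 9, h_4 = 7, cx_5 = 9, cy_5 = 9, cz_5 = 13, w_5 = 6, d_5 = 7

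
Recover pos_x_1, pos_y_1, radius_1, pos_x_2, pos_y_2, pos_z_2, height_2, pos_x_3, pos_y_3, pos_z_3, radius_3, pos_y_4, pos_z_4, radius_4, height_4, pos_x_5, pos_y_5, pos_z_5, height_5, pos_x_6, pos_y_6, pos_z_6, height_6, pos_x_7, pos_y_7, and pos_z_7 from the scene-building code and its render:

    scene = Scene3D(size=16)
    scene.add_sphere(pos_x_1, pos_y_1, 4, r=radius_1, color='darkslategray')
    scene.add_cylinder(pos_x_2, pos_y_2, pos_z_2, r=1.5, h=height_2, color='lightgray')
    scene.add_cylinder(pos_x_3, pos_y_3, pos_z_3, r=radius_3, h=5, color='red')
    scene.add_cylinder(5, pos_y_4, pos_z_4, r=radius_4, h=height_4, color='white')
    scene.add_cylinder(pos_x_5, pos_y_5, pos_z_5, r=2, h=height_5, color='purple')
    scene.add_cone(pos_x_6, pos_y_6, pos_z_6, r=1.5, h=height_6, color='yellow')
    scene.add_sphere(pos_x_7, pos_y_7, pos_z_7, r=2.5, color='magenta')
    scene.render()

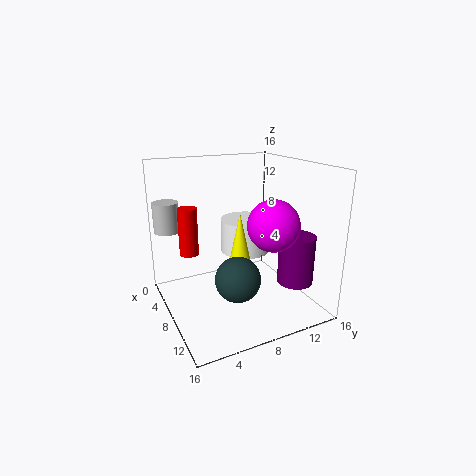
pos_x_1 = 10, pos_y_1 = 7, radius_1 = 2.5, pos_x_2 = 2.5, pos_y_2 = 1.5, pos_z_2 = 8, height_2 = 3.5, pos_x_3 = 7.5, pos_y_3 = 2.5, pos_z_3 = 7, radius_3 = 1, pos_y_4 = 10.5, pos_z_4 = 5, radius_4 = 3, height_4 = 4, pos_x_5 = 11.5, pos_y_5 = 13.5, pos_z_5 = 3, height_5 = 5.5, pos_x_6 = 8.5, pos_y_6 = 8, pos_z_6 = 4, height_6 = 7, pos_x_7 = 13.5, pos_y_7 = 9, pos_z_7 = 11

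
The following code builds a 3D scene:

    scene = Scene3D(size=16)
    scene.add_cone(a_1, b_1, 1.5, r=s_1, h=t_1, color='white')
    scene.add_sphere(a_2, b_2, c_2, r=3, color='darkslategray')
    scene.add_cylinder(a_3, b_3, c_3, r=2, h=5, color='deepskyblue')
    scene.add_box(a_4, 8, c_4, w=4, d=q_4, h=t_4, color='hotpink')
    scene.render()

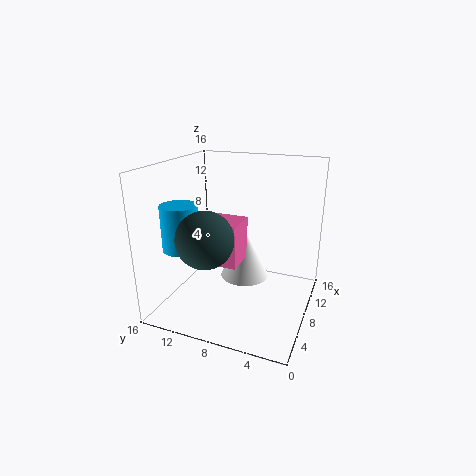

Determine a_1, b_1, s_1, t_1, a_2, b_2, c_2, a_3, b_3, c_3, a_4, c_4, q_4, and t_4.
a_1 = 11.5
b_1 = 8.5
s_1 = 3
t_1 = 6
a_2 = 4
b_2 = 10
c_2 = 9
a_3 = 5
b_3 = 13.5
c_3 = 7
a_4 = 7
c_4 = 4.5
q_4 = 4
t_4 = 5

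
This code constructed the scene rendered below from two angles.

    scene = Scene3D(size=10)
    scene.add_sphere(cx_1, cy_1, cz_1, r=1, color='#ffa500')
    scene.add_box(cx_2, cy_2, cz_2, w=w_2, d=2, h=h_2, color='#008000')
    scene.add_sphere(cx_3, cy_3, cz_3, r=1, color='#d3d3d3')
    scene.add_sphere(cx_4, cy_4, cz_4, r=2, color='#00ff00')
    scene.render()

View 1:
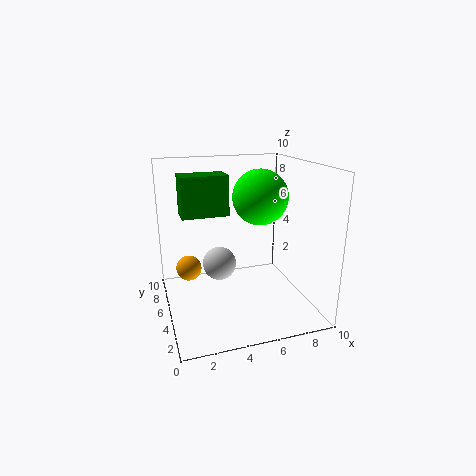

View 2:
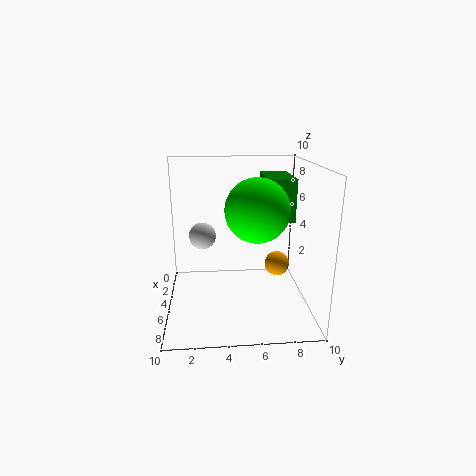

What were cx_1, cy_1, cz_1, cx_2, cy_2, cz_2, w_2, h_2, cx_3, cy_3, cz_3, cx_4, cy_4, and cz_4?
cx_1 = 2, cy_1 = 8.5, cz_1 = 1.5, cx_2 = 1.5, cy_2 = 7, cz_2 = 6, w_2 = 3.5, h_2 = 3, cx_3 = 3, cy_3 = 2.5, cz_3 = 4.5, cx_4 = 7, cy_4 = 6, cz_4 = 7.5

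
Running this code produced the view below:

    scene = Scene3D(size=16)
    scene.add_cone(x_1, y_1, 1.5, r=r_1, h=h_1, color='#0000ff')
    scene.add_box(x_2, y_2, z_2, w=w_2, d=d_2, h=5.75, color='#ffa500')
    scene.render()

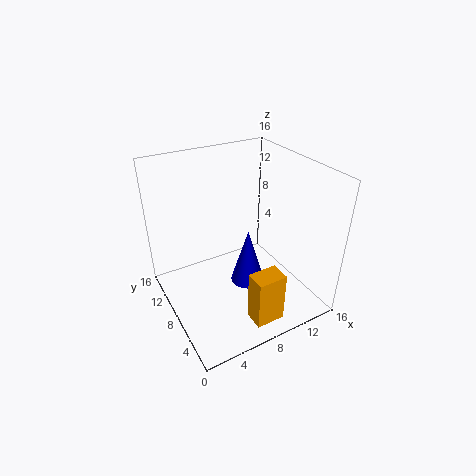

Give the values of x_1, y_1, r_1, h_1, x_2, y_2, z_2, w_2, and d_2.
x_1 = 9.5
y_1 = 8.25
r_1 = 2
h_1 = 6.75
x_2 = 7
y_2 = 1.75
z_2 = 0.25
w_2 = 3.25
d_2 = 2.25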